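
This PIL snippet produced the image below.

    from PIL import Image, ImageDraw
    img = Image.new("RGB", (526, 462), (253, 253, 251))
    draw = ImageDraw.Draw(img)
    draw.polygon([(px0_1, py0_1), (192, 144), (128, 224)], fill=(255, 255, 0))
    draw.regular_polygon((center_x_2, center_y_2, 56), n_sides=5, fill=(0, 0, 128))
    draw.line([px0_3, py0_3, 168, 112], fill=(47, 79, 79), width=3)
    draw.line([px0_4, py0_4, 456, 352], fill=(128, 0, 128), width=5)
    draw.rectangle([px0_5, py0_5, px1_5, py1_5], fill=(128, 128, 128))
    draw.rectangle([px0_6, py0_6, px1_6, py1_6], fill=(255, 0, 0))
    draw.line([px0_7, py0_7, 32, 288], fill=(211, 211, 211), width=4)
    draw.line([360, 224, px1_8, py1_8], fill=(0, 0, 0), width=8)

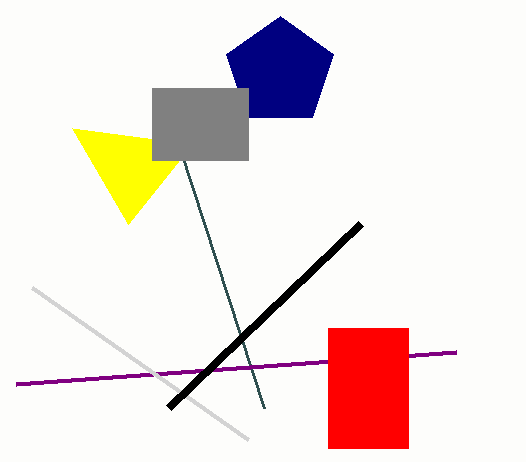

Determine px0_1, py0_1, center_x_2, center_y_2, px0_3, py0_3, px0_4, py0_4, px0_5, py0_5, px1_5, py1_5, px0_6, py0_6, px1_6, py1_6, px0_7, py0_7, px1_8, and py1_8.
px0_1 = 72, py0_1 = 128, center_x_2 = 280, center_y_2 = 72, px0_3 = 264, py0_3 = 408, px0_4 = 16, py0_4 = 384, px0_5 = 152, py0_5 = 88, px1_5 = 248, py1_5 = 160, px0_6 = 328, py0_6 = 328, px1_6 = 408, py1_6 = 448, px0_7 = 248, py0_7 = 440, px1_8 = 168, py1_8 = 408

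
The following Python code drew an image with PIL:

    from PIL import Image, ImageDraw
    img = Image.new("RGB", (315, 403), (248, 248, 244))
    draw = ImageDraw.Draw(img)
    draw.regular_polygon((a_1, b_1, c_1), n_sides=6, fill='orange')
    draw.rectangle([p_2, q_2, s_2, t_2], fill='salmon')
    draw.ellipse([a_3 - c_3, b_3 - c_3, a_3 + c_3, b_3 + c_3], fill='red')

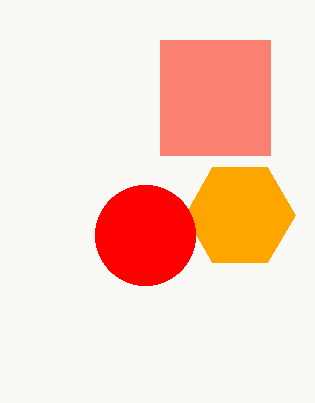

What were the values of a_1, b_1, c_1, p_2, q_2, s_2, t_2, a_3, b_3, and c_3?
a_1 = 240; b_1 = 215; c_1 = 55; p_2 = 160; q_2 = 40; s_2 = 270; t_2 = 155; a_3 = 145; b_3 = 235; c_3 = 50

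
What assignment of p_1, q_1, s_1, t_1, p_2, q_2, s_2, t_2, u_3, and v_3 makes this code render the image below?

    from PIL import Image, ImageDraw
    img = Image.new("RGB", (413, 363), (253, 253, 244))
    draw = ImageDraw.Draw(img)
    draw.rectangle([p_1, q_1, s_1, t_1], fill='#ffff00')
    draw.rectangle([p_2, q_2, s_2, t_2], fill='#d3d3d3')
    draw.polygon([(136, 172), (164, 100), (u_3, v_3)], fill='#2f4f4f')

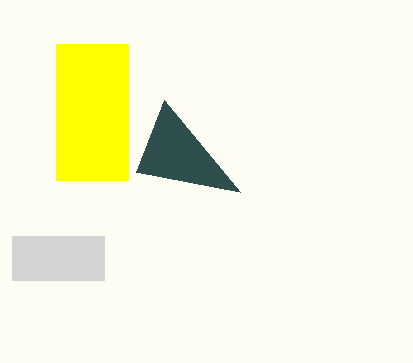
p_1 = 56
q_1 = 44
s_1 = 128
t_1 = 180
p_2 = 12
q_2 = 236
s_2 = 104
t_2 = 280
u_3 = 240
v_3 = 192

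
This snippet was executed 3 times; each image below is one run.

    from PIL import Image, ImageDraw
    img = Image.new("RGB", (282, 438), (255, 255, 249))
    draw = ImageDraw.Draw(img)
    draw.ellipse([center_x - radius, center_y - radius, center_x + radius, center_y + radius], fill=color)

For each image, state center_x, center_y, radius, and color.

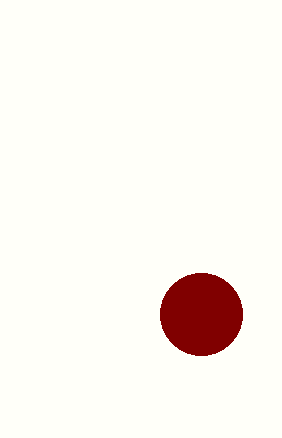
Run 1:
center_x = 201, center_y = 314, radius = 41, color = 'maroon'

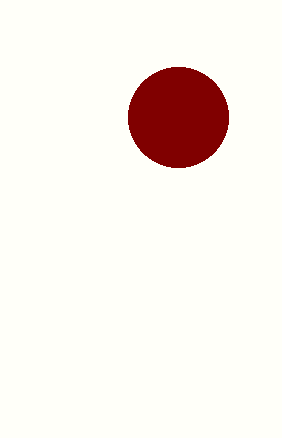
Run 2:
center_x = 178; center_y = 117; radius = 50; color = 'maroon'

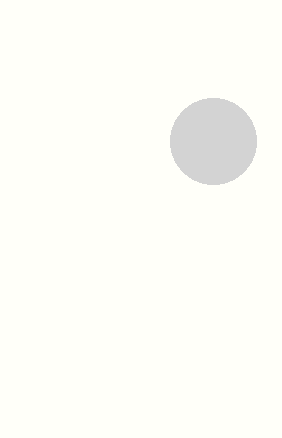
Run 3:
center_x = 213, center_y = 141, radius = 43, color = 'lightgray'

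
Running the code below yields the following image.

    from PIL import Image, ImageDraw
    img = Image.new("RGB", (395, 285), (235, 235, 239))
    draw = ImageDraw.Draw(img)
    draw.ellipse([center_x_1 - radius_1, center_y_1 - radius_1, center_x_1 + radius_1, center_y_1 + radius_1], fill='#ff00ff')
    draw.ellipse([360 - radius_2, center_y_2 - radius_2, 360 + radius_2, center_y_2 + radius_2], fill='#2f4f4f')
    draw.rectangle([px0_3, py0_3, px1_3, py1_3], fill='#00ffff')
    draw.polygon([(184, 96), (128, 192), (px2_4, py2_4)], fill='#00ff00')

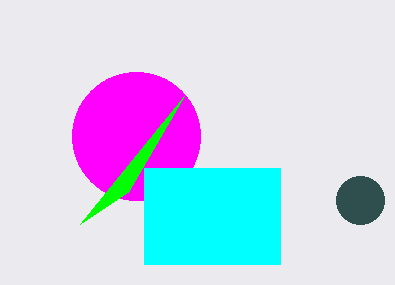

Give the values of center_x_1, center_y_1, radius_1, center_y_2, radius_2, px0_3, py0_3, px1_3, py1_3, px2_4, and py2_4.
center_x_1 = 136; center_y_1 = 136; radius_1 = 64; center_y_2 = 200; radius_2 = 24; px0_3 = 144; py0_3 = 168; px1_3 = 280; py1_3 = 264; px2_4 = 80; py2_4 = 224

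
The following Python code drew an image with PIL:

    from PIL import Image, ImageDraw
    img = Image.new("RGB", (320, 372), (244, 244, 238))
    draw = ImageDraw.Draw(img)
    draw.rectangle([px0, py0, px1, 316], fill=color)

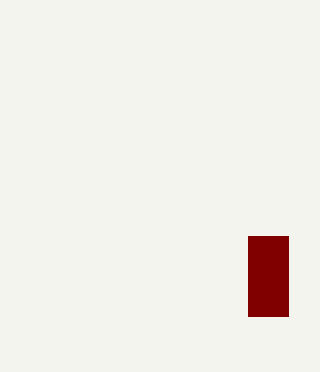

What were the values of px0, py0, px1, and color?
px0 = 248, py0 = 236, px1 = 288, color = 'maroon'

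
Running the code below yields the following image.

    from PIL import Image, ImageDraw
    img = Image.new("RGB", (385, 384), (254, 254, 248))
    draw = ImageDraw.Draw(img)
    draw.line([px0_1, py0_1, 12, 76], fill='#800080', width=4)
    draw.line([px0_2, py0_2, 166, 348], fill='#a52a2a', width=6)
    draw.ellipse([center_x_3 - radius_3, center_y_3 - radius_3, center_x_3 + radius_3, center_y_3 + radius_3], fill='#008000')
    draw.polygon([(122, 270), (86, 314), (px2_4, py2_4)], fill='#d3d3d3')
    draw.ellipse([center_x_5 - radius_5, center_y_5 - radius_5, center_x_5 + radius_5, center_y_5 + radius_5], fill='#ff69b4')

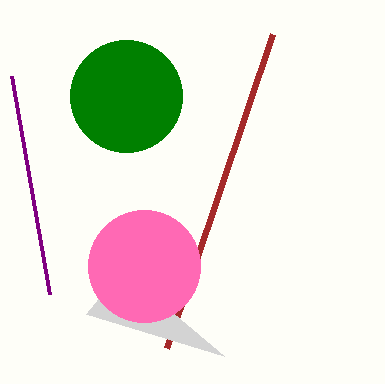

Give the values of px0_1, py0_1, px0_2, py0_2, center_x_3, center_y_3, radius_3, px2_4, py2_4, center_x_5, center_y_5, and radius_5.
px0_1 = 50, py0_1 = 294, px0_2 = 272, py0_2 = 34, center_x_3 = 126, center_y_3 = 96, radius_3 = 56, px2_4 = 224, py2_4 = 356, center_x_5 = 144, center_y_5 = 266, radius_5 = 56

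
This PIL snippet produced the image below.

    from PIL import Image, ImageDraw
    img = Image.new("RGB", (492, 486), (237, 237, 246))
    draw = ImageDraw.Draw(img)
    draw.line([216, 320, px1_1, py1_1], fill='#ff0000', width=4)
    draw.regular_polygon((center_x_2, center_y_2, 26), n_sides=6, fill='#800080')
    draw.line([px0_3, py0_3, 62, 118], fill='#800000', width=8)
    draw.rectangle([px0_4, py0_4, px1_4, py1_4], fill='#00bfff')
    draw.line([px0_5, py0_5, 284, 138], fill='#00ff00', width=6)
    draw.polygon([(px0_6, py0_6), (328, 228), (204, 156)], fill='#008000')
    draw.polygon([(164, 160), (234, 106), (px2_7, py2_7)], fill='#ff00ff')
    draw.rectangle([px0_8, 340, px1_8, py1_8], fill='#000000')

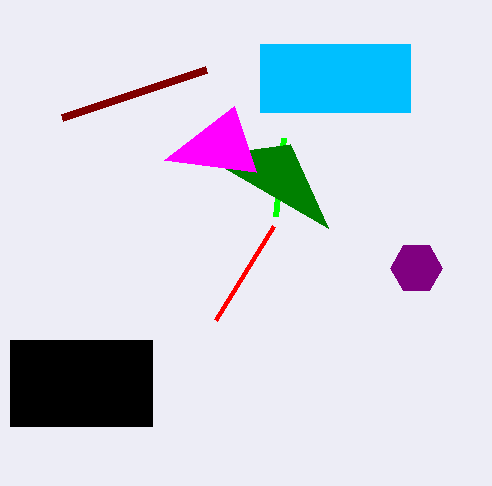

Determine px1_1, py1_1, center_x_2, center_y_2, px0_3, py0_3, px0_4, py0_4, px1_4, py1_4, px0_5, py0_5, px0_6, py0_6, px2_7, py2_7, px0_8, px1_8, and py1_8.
px1_1 = 274, py1_1 = 226, center_x_2 = 416, center_y_2 = 268, px0_3 = 206, py0_3 = 70, px0_4 = 260, py0_4 = 44, px1_4 = 410, py1_4 = 112, px0_5 = 276, py0_5 = 216, px0_6 = 290, py0_6 = 144, px2_7 = 256, py2_7 = 172, px0_8 = 10, px1_8 = 152, py1_8 = 426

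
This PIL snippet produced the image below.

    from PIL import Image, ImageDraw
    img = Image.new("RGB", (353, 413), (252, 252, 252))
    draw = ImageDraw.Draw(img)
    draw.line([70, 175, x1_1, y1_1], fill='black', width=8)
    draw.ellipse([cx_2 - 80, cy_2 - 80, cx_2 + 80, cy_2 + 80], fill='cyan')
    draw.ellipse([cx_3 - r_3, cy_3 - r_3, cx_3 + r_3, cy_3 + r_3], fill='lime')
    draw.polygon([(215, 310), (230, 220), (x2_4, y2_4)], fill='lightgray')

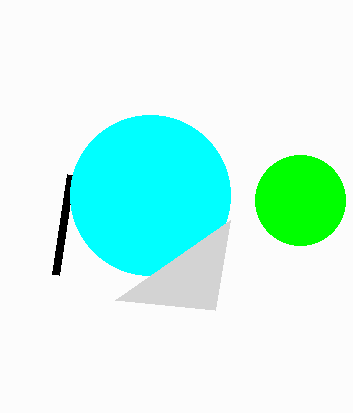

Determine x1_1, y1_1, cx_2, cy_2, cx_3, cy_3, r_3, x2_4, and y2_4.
x1_1 = 55, y1_1 = 275, cx_2 = 150, cy_2 = 195, cx_3 = 300, cy_3 = 200, r_3 = 45, x2_4 = 115, y2_4 = 300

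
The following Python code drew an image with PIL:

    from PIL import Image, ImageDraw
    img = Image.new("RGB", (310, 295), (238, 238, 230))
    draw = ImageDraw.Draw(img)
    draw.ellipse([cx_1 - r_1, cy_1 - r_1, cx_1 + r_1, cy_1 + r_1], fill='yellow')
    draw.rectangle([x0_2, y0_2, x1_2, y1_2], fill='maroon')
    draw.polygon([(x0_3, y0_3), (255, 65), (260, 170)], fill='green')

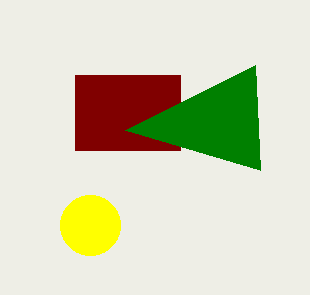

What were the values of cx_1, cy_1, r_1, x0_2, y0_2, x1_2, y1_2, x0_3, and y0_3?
cx_1 = 90, cy_1 = 225, r_1 = 30, x0_2 = 75, y0_2 = 75, x1_2 = 180, y1_2 = 150, x0_3 = 125, y0_3 = 130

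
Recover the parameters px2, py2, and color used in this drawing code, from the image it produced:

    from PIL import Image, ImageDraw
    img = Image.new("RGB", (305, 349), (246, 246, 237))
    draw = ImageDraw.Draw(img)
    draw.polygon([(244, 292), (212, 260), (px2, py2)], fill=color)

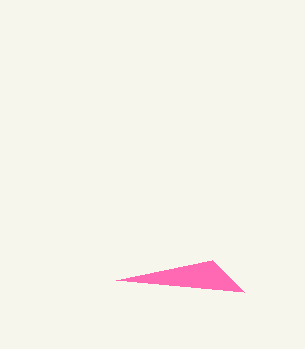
px2 = 116; py2 = 280; color = 'hotpink'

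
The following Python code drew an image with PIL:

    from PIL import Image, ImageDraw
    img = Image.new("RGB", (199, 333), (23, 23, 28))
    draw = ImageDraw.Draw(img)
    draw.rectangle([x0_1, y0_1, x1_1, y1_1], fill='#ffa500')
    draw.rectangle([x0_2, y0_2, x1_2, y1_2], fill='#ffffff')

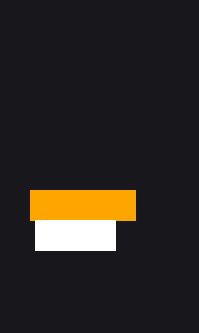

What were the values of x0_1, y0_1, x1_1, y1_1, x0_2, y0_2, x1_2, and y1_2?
x0_1 = 30
y0_1 = 190
x1_1 = 135
y1_1 = 220
x0_2 = 35
y0_2 = 220
x1_2 = 115
y1_2 = 250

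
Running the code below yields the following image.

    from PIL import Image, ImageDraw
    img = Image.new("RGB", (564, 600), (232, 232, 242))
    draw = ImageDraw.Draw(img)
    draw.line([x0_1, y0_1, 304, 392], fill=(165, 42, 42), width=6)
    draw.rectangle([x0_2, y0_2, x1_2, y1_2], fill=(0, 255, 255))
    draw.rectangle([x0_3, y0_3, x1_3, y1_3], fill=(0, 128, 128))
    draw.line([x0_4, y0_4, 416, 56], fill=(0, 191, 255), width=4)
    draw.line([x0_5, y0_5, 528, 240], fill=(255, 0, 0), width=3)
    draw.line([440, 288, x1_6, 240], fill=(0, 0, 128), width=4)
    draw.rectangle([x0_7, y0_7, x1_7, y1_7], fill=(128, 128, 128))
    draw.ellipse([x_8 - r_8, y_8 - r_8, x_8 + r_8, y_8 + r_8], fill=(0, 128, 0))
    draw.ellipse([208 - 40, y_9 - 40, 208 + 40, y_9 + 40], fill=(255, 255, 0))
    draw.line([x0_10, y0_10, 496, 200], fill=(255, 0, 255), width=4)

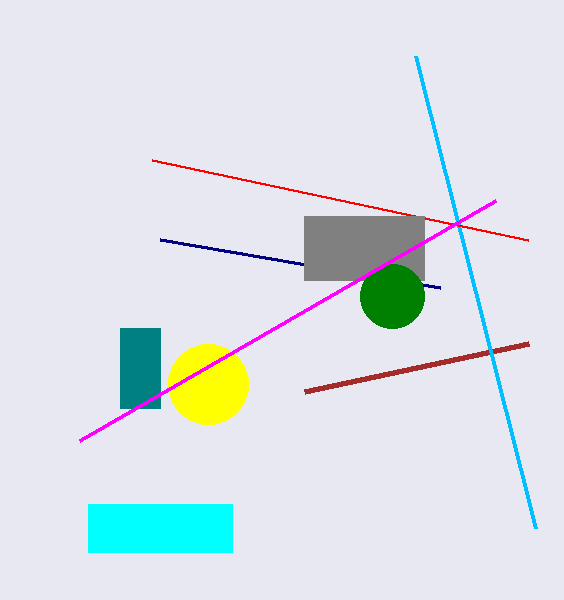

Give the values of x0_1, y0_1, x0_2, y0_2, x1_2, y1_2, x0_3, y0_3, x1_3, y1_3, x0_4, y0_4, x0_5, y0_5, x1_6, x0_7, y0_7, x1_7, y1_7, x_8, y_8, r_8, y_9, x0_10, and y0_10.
x0_1 = 528; y0_1 = 344; x0_2 = 88; y0_2 = 504; x1_2 = 232; y1_2 = 552; x0_3 = 120; y0_3 = 328; x1_3 = 160; y1_3 = 408; x0_4 = 536; y0_4 = 528; x0_5 = 152; y0_5 = 160; x1_6 = 160; x0_7 = 304; y0_7 = 216; x1_7 = 424; y1_7 = 280; x_8 = 392; y_8 = 296; r_8 = 32; y_9 = 384; x0_10 = 80; y0_10 = 440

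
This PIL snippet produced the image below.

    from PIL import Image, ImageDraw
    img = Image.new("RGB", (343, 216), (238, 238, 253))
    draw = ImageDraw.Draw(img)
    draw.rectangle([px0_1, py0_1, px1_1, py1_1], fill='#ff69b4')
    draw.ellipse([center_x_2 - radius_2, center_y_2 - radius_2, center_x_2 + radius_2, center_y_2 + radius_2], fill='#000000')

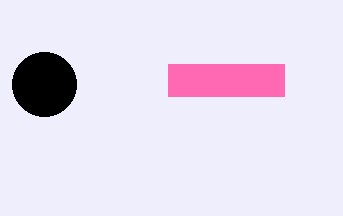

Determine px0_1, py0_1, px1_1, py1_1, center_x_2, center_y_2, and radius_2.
px0_1 = 168; py0_1 = 64; px1_1 = 284; py1_1 = 96; center_x_2 = 44; center_y_2 = 84; radius_2 = 32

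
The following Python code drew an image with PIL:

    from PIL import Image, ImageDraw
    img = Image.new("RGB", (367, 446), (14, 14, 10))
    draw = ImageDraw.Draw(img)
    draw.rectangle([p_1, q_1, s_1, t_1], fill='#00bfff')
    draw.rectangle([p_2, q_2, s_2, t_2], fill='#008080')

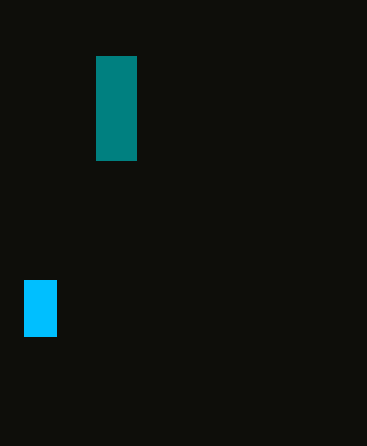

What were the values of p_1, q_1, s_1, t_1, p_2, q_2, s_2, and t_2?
p_1 = 24
q_1 = 280
s_1 = 56
t_1 = 336
p_2 = 96
q_2 = 56
s_2 = 136
t_2 = 160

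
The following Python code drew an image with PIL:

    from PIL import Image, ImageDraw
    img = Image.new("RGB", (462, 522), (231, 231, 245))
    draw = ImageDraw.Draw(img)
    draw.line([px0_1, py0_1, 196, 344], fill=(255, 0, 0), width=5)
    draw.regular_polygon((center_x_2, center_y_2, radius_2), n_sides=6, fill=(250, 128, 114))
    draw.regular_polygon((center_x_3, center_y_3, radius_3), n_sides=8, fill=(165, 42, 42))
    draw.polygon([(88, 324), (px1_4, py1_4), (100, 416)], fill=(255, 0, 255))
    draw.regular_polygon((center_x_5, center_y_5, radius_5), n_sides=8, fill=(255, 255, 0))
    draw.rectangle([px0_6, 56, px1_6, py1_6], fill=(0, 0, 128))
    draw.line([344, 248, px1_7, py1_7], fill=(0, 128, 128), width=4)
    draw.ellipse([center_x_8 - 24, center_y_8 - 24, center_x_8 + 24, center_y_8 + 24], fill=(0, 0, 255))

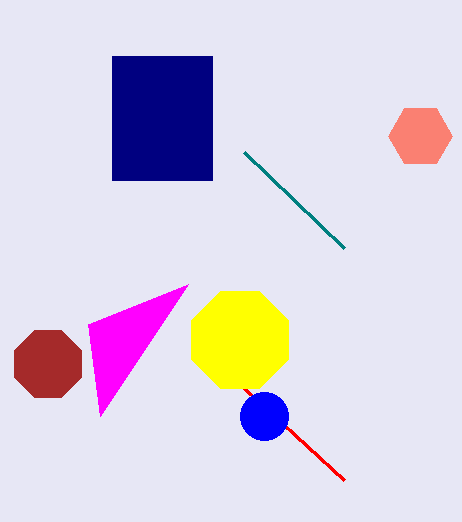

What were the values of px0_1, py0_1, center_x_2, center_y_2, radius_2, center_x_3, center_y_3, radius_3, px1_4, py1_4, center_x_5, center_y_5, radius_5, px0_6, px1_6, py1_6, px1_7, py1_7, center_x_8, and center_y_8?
px0_1 = 344
py0_1 = 480
center_x_2 = 420
center_y_2 = 136
radius_2 = 32
center_x_3 = 48
center_y_3 = 364
radius_3 = 36
px1_4 = 188
py1_4 = 284
center_x_5 = 240
center_y_5 = 340
radius_5 = 52
px0_6 = 112
px1_6 = 212
py1_6 = 180
px1_7 = 244
py1_7 = 152
center_x_8 = 264
center_y_8 = 416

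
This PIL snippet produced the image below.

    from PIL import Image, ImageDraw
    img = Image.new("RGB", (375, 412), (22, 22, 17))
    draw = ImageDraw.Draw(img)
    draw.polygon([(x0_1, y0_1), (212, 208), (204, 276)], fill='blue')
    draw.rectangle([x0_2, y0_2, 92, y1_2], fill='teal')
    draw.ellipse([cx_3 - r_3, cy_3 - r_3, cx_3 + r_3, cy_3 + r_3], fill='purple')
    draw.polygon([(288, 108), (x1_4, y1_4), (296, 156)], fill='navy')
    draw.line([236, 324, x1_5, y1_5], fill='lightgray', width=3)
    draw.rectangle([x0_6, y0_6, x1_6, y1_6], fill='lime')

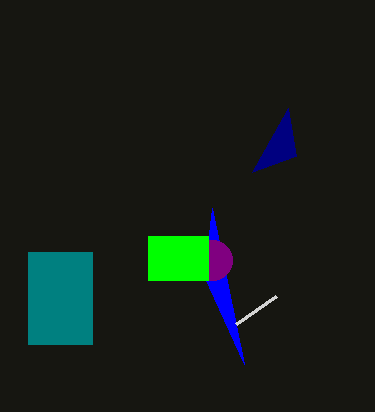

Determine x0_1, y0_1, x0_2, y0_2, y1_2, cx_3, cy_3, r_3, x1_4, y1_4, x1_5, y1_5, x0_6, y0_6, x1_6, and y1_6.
x0_1 = 244; y0_1 = 364; x0_2 = 28; y0_2 = 252; y1_2 = 344; cx_3 = 212; cy_3 = 260; r_3 = 20; x1_4 = 252; y1_4 = 172; x1_5 = 276; y1_5 = 296; x0_6 = 148; y0_6 = 236; x1_6 = 208; y1_6 = 280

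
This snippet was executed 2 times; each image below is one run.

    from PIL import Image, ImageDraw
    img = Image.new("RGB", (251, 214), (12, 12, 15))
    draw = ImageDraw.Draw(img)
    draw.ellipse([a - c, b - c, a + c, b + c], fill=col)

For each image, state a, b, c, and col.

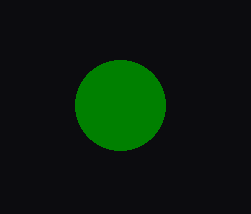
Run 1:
a = 120
b = 105
c = 45
col = 'green'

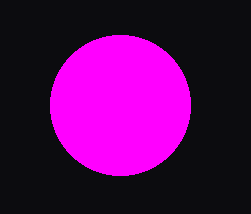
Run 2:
a = 120
b = 105
c = 70
col = 'magenta'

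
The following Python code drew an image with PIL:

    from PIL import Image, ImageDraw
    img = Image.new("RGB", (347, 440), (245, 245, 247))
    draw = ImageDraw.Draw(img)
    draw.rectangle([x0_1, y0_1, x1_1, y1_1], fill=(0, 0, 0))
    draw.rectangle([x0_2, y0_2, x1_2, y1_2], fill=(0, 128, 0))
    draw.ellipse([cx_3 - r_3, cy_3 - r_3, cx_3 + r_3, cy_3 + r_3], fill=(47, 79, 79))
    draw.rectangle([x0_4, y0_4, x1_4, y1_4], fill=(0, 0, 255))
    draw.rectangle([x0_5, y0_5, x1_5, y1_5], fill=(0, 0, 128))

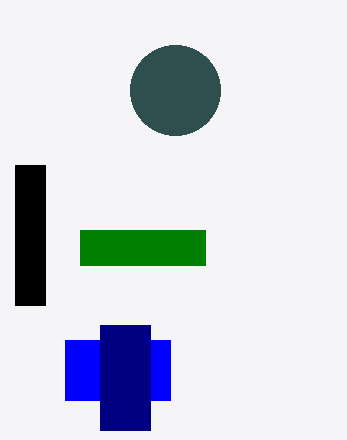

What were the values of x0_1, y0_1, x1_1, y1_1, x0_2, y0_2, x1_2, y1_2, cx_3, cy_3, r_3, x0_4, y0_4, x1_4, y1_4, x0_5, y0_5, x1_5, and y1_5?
x0_1 = 15, y0_1 = 165, x1_1 = 45, y1_1 = 305, x0_2 = 80, y0_2 = 230, x1_2 = 205, y1_2 = 265, cx_3 = 175, cy_3 = 90, r_3 = 45, x0_4 = 65, y0_4 = 340, x1_4 = 170, y1_4 = 400, x0_5 = 100, y0_5 = 325, x1_5 = 150, y1_5 = 430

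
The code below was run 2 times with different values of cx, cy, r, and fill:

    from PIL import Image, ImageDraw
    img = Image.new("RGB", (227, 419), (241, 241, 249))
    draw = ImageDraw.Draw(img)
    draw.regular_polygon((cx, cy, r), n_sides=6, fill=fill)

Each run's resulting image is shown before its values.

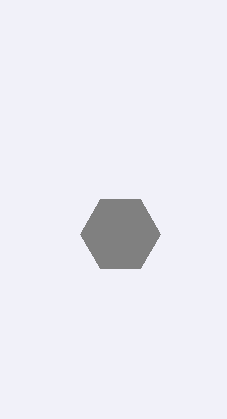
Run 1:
cx = 120
cy = 234
r = 40
fill = 'gray'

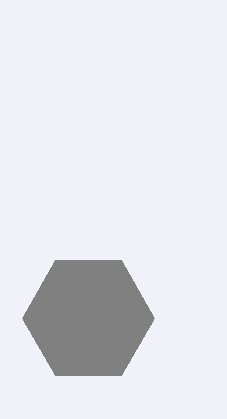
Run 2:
cx = 88
cy = 318
r = 66
fill = 'gray'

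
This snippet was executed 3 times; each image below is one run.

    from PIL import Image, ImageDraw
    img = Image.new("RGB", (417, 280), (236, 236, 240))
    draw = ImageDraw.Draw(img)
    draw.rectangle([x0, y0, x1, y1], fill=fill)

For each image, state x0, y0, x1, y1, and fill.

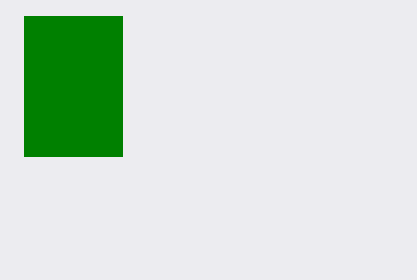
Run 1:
x0 = 24, y0 = 16, x1 = 122, y1 = 156, fill = 'green'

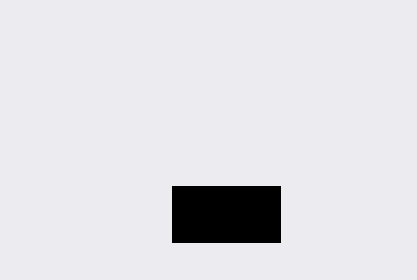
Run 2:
x0 = 172
y0 = 186
x1 = 280
y1 = 242
fill = 'black'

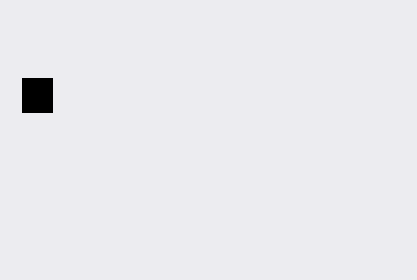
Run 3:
x0 = 22, y0 = 78, x1 = 52, y1 = 112, fill = 'black'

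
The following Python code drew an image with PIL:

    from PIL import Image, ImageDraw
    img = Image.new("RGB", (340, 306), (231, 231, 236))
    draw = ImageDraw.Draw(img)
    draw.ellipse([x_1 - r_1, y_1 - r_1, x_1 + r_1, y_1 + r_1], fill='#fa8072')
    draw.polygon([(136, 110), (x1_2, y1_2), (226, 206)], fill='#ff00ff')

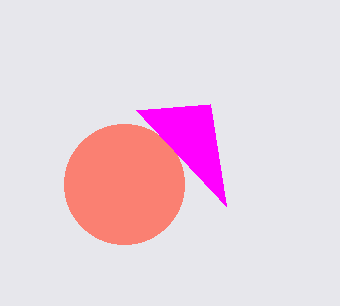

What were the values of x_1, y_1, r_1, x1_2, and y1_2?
x_1 = 124; y_1 = 184; r_1 = 60; x1_2 = 210; y1_2 = 104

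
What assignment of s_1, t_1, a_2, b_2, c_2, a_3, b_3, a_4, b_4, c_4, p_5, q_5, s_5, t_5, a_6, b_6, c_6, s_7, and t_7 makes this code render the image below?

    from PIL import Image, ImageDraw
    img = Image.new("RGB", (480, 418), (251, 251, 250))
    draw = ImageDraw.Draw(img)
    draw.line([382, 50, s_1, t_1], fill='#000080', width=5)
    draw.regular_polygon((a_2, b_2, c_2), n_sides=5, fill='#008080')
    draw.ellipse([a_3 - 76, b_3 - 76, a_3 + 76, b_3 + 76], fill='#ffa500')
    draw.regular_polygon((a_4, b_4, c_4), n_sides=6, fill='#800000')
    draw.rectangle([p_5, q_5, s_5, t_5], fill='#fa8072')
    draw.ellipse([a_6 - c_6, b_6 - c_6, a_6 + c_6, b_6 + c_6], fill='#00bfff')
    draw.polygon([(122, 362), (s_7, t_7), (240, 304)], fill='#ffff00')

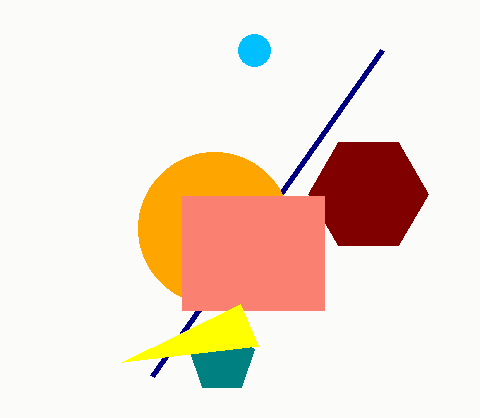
s_1 = 152; t_1 = 376; a_2 = 222; b_2 = 360; c_2 = 34; a_3 = 214; b_3 = 228; a_4 = 368; b_4 = 194; c_4 = 60; p_5 = 182; q_5 = 196; s_5 = 324; t_5 = 310; a_6 = 254; b_6 = 50; c_6 = 16; s_7 = 258; t_7 = 346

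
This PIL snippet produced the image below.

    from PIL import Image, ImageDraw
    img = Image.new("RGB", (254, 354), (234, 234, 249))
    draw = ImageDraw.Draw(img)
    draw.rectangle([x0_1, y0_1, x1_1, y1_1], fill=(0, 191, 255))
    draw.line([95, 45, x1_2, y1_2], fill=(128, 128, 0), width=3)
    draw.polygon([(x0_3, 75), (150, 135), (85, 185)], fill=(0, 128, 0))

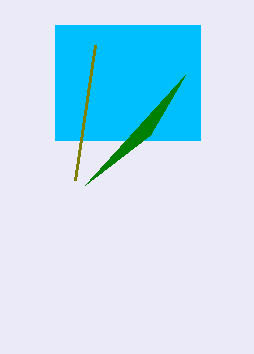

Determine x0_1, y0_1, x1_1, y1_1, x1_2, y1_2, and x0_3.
x0_1 = 55; y0_1 = 25; x1_1 = 200; y1_1 = 140; x1_2 = 75; y1_2 = 180; x0_3 = 185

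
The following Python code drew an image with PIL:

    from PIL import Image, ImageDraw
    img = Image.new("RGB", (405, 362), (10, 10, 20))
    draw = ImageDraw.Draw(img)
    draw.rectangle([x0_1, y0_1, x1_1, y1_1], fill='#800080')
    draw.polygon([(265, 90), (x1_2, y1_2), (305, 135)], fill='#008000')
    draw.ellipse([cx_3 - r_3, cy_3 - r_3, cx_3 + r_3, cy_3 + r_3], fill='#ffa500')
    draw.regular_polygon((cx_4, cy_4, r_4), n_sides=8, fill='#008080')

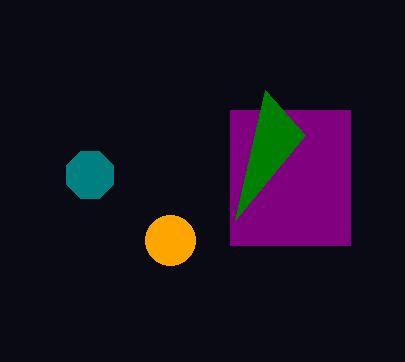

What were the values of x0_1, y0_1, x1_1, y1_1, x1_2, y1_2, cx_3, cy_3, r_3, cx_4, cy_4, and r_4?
x0_1 = 230; y0_1 = 110; x1_1 = 350; y1_1 = 245; x1_2 = 235; y1_2 = 220; cx_3 = 170; cy_3 = 240; r_3 = 25; cx_4 = 90; cy_4 = 175; r_4 = 25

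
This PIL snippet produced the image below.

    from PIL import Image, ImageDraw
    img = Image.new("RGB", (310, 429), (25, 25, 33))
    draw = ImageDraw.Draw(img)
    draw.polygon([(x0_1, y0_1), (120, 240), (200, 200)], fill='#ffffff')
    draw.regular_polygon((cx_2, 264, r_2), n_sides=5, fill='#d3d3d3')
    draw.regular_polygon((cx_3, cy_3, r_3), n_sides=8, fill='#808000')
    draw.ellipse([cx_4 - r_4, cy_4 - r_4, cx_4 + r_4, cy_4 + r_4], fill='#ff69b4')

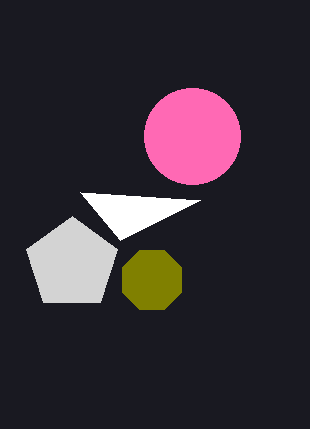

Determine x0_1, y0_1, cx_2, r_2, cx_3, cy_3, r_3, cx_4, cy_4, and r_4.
x0_1 = 80
y0_1 = 192
cx_2 = 72
r_2 = 48
cx_3 = 152
cy_3 = 280
r_3 = 32
cx_4 = 192
cy_4 = 136
r_4 = 48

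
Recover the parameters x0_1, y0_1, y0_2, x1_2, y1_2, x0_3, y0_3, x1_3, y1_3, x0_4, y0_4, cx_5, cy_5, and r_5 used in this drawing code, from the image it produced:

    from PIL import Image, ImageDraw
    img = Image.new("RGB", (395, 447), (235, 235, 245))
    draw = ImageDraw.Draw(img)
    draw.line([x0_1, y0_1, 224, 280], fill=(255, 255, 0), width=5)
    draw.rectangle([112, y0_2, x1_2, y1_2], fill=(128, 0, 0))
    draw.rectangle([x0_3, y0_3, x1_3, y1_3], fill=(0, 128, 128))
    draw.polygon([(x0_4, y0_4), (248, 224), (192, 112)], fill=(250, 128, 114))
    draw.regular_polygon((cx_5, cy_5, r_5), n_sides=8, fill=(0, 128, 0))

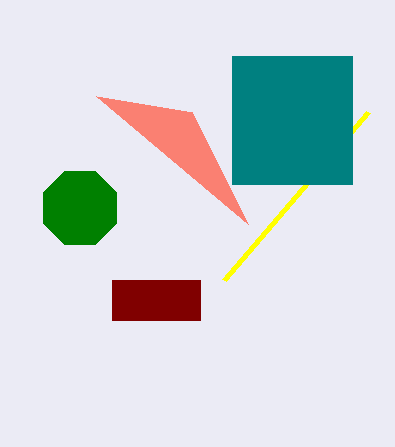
x0_1 = 368; y0_1 = 112; y0_2 = 280; x1_2 = 200; y1_2 = 320; x0_3 = 232; y0_3 = 56; x1_3 = 352; y1_3 = 184; x0_4 = 96; y0_4 = 96; cx_5 = 80; cy_5 = 208; r_5 = 40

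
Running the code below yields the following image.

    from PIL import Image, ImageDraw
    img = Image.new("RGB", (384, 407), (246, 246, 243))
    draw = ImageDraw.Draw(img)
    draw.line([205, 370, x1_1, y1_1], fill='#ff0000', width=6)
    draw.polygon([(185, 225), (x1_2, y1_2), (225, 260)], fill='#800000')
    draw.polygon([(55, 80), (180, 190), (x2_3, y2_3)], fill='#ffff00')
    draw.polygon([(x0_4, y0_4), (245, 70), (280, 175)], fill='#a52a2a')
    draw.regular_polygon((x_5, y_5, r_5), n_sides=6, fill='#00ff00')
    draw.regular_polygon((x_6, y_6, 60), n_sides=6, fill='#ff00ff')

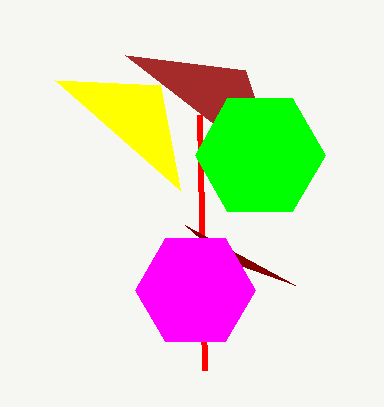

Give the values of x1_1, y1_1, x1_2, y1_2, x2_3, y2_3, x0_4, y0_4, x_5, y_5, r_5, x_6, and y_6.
x1_1 = 200
y1_1 = 115
x1_2 = 295
y1_2 = 285
x2_3 = 160
y2_3 = 85
x0_4 = 125
y0_4 = 55
x_5 = 260
y_5 = 155
r_5 = 65
x_6 = 195
y_6 = 290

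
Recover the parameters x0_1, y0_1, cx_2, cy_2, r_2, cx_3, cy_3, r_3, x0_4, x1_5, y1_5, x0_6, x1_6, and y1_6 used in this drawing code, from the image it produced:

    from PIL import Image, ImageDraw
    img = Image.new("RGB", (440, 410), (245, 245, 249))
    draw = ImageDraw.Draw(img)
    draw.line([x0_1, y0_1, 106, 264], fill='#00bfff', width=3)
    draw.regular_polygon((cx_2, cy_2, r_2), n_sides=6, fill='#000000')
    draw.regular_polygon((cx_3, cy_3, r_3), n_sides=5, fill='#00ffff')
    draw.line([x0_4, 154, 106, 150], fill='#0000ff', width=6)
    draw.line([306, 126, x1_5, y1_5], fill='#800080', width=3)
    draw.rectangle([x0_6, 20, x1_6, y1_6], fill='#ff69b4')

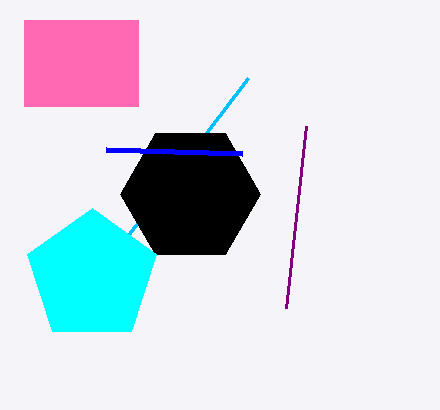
x0_1 = 248; y0_1 = 78; cx_2 = 190; cy_2 = 194; r_2 = 70; cx_3 = 92; cy_3 = 276; r_3 = 68; x0_4 = 242; x1_5 = 286; y1_5 = 308; x0_6 = 24; x1_6 = 138; y1_6 = 106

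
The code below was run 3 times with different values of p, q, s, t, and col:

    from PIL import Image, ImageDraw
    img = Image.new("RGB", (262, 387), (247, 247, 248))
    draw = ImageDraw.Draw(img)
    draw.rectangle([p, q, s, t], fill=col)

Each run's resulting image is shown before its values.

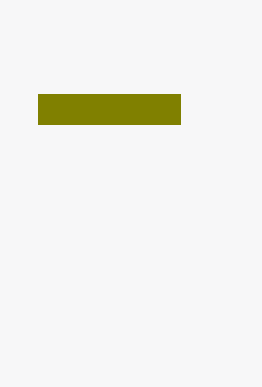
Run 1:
p = 38
q = 94
s = 180
t = 124
col = 'olive'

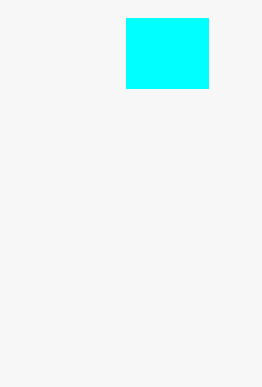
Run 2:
p = 126; q = 18; s = 208; t = 88; col = 'cyan'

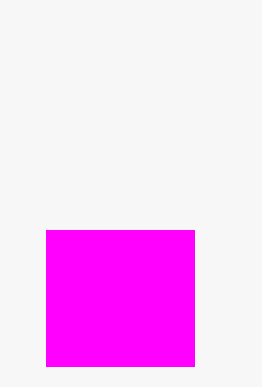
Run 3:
p = 46, q = 230, s = 194, t = 366, col = 'magenta'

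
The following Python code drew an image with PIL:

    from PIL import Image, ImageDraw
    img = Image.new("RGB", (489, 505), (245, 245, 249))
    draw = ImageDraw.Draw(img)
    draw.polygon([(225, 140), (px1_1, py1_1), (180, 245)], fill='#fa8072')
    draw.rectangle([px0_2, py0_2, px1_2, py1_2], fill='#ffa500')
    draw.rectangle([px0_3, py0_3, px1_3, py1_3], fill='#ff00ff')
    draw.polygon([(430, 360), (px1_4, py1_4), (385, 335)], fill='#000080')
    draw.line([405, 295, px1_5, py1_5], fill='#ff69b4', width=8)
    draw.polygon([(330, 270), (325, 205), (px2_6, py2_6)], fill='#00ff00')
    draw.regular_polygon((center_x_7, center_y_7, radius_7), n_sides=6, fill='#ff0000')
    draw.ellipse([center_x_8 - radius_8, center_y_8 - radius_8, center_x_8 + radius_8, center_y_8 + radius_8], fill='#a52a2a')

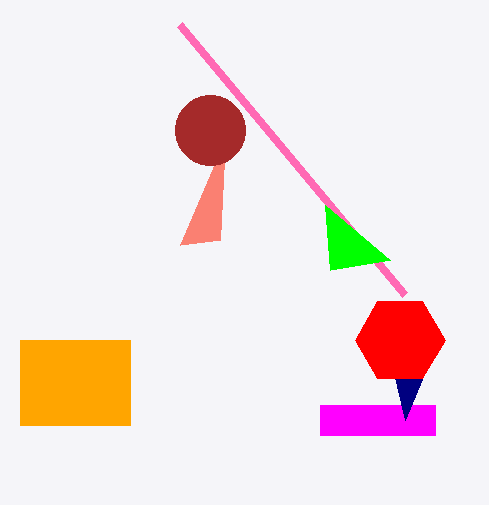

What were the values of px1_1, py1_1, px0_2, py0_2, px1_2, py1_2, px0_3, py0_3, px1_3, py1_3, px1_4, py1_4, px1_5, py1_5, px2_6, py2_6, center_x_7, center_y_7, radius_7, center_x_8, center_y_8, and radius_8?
px1_1 = 220
py1_1 = 240
px0_2 = 20
py0_2 = 340
px1_2 = 130
py1_2 = 425
px0_3 = 320
py0_3 = 405
px1_3 = 435
py1_3 = 435
px1_4 = 405
py1_4 = 420
px1_5 = 180
py1_5 = 25
px2_6 = 390
py2_6 = 260
center_x_7 = 400
center_y_7 = 340
radius_7 = 45
center_x_8 = 210
center_y_8 = 130
radius_8 = 35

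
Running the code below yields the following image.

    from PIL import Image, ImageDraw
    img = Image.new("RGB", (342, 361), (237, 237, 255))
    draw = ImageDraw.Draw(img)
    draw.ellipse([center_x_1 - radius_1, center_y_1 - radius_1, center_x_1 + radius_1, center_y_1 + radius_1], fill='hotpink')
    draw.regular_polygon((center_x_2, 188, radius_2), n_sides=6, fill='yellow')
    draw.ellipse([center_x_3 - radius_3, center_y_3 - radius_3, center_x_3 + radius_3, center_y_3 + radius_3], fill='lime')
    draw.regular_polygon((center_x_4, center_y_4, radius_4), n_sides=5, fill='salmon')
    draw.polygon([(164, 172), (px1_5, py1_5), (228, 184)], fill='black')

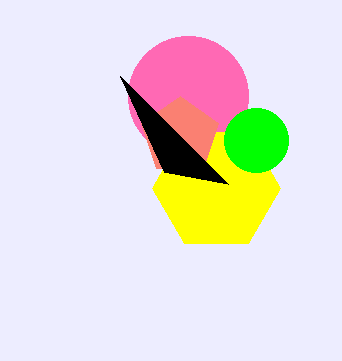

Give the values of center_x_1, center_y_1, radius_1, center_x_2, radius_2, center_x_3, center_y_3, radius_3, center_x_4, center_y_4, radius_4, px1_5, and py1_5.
center_x_1 = 188, center_y_1 = 96, radius_1 = 60, center_x_2 = 216, radius_2 = 64, center_x_3 = 256, center_y_3 = 140, radius_3 = 32, center_x_4 = 180, center_y_4 = 136, radius_4 = 40, px1_5 = 120, py1_5 = 76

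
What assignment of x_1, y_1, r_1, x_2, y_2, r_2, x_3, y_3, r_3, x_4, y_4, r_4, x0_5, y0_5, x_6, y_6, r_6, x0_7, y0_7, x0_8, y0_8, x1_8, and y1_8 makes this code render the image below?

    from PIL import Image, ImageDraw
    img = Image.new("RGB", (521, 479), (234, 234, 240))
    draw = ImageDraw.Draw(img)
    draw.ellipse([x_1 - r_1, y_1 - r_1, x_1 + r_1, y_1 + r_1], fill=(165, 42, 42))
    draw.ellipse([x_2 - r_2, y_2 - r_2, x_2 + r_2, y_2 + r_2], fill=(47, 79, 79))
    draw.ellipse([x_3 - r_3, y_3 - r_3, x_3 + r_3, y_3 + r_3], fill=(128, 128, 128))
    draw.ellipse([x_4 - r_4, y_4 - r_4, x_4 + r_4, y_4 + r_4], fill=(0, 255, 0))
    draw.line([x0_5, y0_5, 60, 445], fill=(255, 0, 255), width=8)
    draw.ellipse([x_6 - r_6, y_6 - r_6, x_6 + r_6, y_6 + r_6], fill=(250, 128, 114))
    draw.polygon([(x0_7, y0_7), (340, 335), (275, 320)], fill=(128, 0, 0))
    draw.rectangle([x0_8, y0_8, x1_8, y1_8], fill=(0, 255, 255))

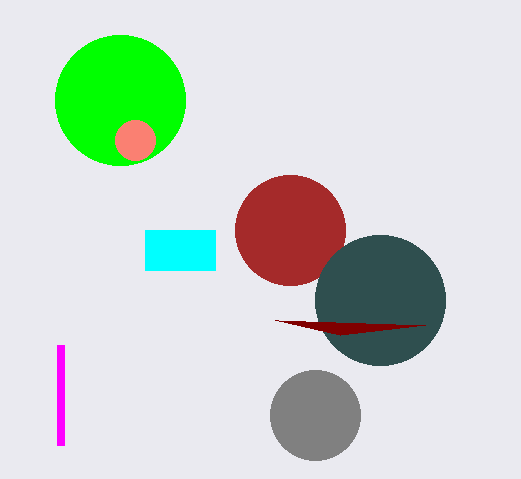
x_1 = 290; y_1 = 230; r_1 = 55; x_2 = 380; y_2 = 300; r_2 = 65; x_3 = 315; y_3 = 415; r_3 = 45; x_4 = 120; y_4 = 100; r_4 = 65; x0_5 = 60; y0_5 = 345; x_6 = 135; y_6 = 140; r_6 = 20; x0_7 = 425; y0_7 = 325; x0_8 = 145; y0_8 = 230; x1_8 = 215; y1_8 = 270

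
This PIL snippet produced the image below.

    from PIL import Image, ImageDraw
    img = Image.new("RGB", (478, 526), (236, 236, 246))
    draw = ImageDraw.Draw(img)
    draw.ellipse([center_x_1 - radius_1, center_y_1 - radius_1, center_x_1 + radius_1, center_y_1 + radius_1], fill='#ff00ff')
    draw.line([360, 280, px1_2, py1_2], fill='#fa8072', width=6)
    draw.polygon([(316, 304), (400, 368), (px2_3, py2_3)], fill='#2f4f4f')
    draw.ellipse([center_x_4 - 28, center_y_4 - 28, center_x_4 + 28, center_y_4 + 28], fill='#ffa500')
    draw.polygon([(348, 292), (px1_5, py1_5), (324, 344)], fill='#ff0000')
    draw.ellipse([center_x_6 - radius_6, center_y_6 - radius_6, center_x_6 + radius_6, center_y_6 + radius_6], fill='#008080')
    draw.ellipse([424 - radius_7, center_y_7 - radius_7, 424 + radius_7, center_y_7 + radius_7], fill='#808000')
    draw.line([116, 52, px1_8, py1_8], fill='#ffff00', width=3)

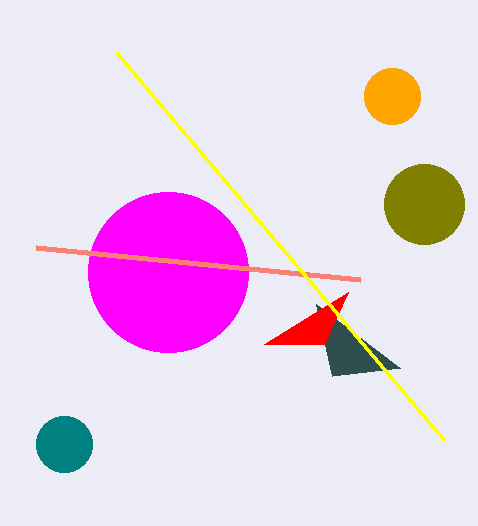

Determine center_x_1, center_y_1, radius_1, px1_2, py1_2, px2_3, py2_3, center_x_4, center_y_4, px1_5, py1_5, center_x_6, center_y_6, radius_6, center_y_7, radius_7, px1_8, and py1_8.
center_x_1 = 168; center_y_1 = 272; radius_1 = 80; px1_2 = 36; py1_2 = 248; px2_3 = 332; py2_3 = 376; center_x_4 = 392; center_y_4 = 96; px1_5 = 264; py1_5 = 344; center_x_6 = 64; center_y_6 = 444; radius_6 = 28; center_y_7 = 204; radius_7 = 40; px1_8 = 444; py1_8 = 440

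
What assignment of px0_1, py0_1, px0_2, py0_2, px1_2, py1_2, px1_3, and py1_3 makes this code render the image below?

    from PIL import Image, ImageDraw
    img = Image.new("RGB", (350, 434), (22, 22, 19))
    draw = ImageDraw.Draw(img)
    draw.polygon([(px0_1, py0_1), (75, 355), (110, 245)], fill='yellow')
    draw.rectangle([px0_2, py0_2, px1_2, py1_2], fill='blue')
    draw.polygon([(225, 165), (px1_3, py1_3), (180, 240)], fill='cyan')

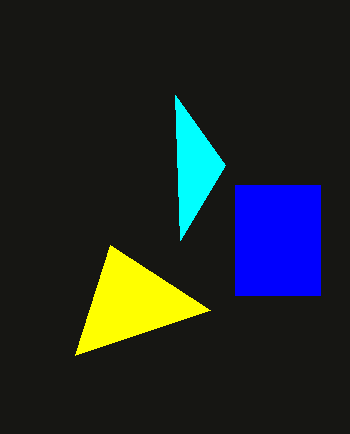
px0_1 = 210, py0_1 = 310, px0_2 = 235, py0_2 = 185, px1_2 = 320, py1_2 = 295, px1_3 = 175, py1_3 = 95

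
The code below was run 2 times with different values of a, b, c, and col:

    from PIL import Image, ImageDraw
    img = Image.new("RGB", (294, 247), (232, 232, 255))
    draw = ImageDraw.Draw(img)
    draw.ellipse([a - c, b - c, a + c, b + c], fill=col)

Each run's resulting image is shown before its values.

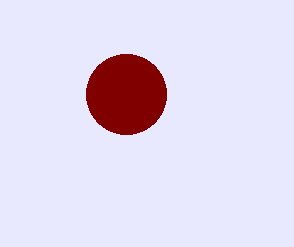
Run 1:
a = 126; b = 94; c = 40; col = 'maroon'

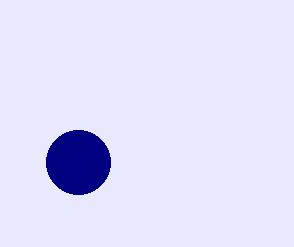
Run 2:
a = 78, b = 162, c = 32, col = 'navy'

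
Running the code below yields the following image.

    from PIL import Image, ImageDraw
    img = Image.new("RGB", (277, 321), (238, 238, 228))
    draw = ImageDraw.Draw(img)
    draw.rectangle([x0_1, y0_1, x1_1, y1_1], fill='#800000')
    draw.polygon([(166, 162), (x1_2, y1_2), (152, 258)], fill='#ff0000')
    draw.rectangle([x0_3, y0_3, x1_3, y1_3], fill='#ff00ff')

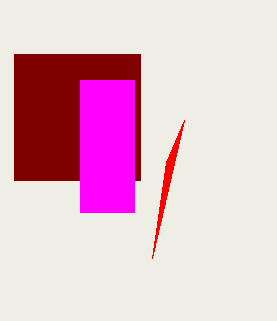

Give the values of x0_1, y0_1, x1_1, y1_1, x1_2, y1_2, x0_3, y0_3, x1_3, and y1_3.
x0_1 = 14, y0_1 = 54, x1_1 = 140, y1_1 = 180, x1_2 = 184, y1_2 = 120, x0_3 = 80, y0_3 = 80, x1_3 = 134, y1_3 = 212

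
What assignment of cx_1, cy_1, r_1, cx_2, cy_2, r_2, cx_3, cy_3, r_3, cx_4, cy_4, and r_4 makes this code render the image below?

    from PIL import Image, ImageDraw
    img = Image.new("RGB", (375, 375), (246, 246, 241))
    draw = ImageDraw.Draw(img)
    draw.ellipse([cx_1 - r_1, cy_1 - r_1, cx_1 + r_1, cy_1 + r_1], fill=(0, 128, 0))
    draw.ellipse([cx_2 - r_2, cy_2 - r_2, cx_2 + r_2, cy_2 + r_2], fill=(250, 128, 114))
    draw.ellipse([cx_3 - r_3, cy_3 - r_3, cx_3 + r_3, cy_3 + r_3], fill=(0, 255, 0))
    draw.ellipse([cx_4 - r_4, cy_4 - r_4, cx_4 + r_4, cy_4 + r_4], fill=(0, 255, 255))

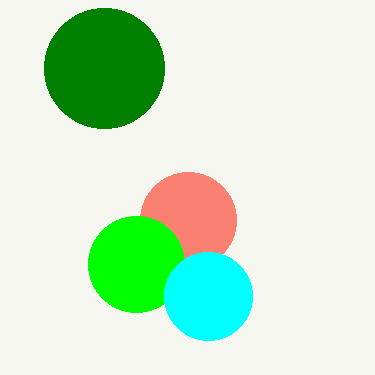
cx_1 = 104
cy_1 = 68
r_1 = 60
cx_2 = 188
cy_2 = 220
r_2 = 48
cx_3 = 136
cy_3 = 264
r_3 = 48
cx_4 = 208
cy_4 = 296
r_4 = 44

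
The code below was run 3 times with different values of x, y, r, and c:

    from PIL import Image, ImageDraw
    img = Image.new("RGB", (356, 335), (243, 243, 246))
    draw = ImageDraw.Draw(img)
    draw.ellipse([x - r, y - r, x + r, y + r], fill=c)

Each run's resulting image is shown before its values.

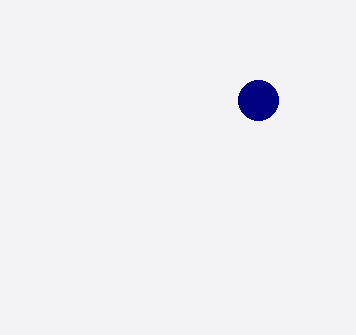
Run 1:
x = 258; y = 100; r = 20; c = 'navy'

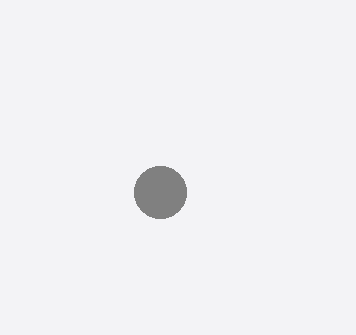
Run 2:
x = 160, y = 192, r = 26, c = 'gray'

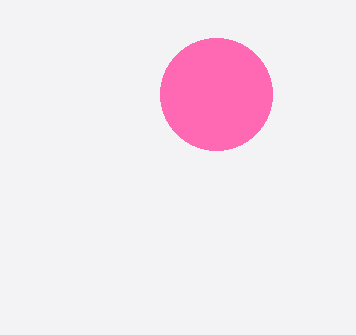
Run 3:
x = 216
y = 94
r = 56
c = 'hotpink'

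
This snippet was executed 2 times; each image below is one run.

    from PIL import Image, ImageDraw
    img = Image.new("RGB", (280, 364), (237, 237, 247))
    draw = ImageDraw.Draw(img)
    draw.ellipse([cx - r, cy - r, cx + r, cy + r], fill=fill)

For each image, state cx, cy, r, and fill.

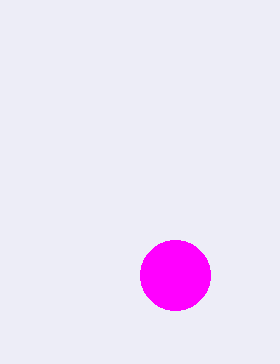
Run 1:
cx = 175; cy = 275; r = 35; fill = 'magenta'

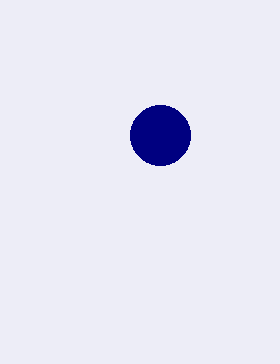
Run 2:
cx = 160; cy = 135; r = 30; fill = 'navy'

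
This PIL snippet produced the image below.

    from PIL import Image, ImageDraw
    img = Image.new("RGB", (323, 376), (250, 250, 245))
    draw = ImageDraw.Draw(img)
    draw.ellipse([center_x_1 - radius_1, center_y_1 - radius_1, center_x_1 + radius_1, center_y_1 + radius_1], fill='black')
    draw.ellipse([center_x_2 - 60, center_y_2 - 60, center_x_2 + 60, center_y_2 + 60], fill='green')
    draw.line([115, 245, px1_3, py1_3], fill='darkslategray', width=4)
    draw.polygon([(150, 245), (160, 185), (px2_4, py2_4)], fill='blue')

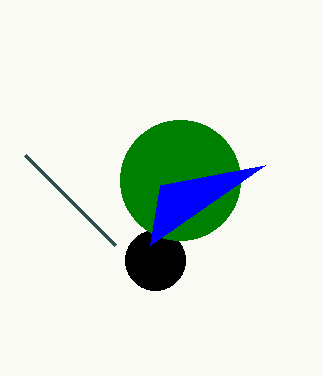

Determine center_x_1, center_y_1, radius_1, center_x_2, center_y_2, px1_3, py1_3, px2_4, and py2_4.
center_x_1 = 155, center_y_1 = 260, radius_1 = 30, center_x_2 = 180, center_y_2 = 180, px1_3 = 25, py1_3 = 155, px2_4 = 265, py2_4 = 165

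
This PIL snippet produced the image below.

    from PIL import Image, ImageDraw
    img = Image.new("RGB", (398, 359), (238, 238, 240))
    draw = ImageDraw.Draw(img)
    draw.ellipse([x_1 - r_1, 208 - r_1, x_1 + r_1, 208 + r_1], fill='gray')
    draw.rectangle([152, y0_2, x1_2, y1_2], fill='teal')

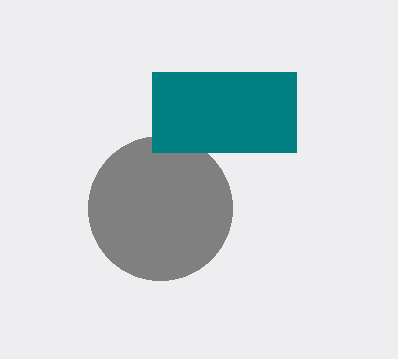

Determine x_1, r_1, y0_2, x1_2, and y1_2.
x_1 = 160, r_1 = 72, y0_2 = 72, x1_2 = 296, y1_2 = 152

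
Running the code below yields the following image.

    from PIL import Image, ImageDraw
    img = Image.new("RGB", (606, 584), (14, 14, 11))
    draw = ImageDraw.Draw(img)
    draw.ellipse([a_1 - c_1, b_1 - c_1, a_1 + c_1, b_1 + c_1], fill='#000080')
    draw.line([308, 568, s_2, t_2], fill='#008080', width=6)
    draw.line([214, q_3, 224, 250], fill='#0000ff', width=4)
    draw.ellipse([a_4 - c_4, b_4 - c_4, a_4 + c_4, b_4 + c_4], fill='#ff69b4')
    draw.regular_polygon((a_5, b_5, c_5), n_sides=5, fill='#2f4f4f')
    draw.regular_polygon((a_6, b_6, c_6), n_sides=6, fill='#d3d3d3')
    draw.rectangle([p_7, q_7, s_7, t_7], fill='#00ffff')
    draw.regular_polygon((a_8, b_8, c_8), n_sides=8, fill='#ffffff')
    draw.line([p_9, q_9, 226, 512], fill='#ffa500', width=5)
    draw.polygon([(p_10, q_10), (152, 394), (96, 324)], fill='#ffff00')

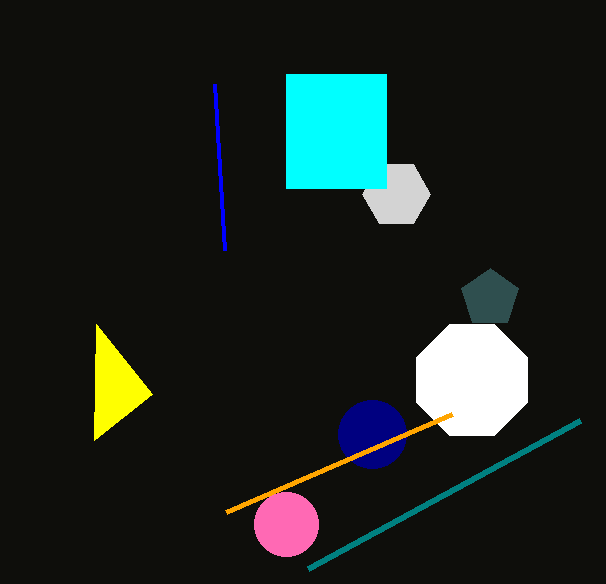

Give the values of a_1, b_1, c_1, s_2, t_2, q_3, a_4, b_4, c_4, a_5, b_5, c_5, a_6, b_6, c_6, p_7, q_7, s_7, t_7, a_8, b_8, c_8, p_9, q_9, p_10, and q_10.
a_1 = 372; b_1 = 434; c_1 = 34; s_2 = 580; t_2 = 420; q_3 = 84; a_4 = 286; b_4 = 524; c_4 = 32; a_5 = 490; b_5 = 298; c_5 = 30; a_6 = 396; b_6 = 194; c_6 = 34; p_7 = 286; q_7 = 74; s_7 = 386; t_7 = 188; a_8 = 472; b_8 = 380; c_8 = 60; p_9 = 452; q_9 = 414; p_10 = 94; q_10 = 440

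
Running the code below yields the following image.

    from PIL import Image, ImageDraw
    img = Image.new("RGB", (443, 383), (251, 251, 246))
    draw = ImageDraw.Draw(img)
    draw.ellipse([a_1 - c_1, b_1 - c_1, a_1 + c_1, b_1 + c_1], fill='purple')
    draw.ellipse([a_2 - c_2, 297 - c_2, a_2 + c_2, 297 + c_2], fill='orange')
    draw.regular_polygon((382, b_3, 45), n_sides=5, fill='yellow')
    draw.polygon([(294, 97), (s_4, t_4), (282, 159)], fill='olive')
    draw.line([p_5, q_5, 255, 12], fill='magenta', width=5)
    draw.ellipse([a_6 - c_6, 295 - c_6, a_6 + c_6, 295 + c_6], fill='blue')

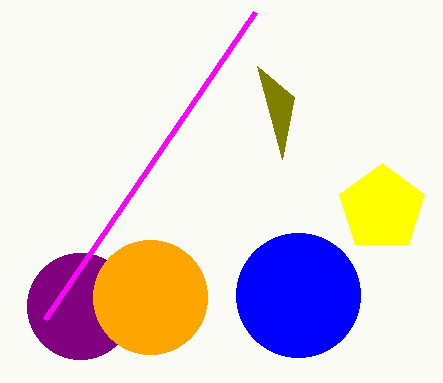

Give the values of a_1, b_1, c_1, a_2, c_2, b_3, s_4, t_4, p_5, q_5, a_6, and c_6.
a_1 = 80; b_1 = 306; c_1 = 53; a_2 = 150; c_2 = 57; b_3 = 208; s_4 = 257; t_4 = 66; p_5 = 45; q_5 = 319; a_6 = 298; c_6 = 62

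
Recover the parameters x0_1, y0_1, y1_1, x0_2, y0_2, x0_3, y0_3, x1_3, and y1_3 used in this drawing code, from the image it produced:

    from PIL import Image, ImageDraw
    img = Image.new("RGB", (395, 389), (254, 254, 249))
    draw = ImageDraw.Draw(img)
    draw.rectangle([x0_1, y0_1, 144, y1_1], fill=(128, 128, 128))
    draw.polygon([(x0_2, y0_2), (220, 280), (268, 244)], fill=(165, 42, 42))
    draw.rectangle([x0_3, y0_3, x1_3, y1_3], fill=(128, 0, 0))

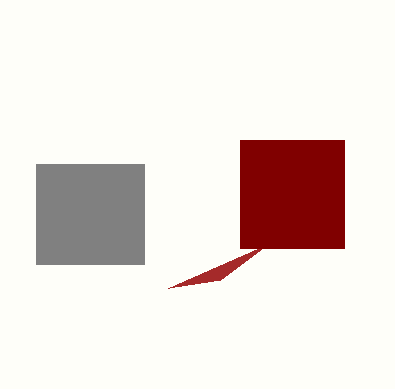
x0_1 = 36
y0_1 = 164
y1_1 = 264
x0_2 = 168
y0_2 = 288
x0_3 = 240
y0_3 = 140
x1_3 = 344
y1_3 = 248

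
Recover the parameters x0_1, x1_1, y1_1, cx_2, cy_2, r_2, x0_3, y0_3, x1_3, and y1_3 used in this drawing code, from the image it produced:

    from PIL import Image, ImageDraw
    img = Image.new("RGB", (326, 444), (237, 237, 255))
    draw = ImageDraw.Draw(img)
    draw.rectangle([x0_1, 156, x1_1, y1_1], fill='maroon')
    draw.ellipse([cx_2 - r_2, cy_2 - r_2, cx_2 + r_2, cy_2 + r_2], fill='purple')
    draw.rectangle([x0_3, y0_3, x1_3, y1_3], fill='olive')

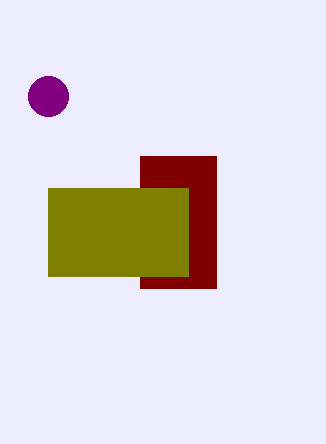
x0_1 = 140, x1_1 = 216, y1_1 = 288, cx_2 = 48, cy_2 = 96, r_2 = 20, x0_3 = 48, y0_3 = 188, x1_3 = 188, y1_3 = 276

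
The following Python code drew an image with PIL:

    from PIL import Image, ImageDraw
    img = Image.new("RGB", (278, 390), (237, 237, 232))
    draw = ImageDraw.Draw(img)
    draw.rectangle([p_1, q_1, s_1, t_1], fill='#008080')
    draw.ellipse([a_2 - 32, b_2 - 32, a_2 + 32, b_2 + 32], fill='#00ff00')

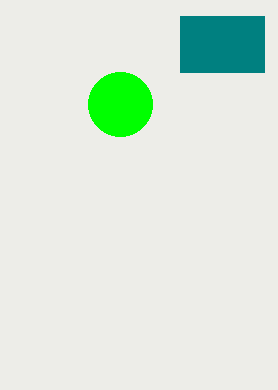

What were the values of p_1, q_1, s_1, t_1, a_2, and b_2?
p_1 = 180; q_1 = 16; s_1 = 264; t_1 = 72; a_2 = 120; b_2 = 104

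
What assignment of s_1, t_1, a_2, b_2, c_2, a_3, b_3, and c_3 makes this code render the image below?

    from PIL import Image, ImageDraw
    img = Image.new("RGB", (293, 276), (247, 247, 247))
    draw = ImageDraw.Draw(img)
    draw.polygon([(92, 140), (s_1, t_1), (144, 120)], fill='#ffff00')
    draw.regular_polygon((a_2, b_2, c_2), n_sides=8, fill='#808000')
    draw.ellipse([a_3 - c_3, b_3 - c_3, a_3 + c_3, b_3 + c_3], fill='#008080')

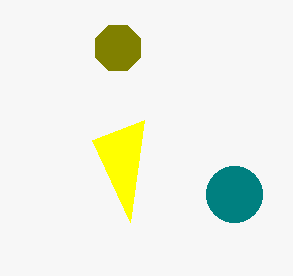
s_1 = 130; t_1 = 222; a_2 = 118; b_2 = 48; c_2 = 24; a_3 = 234; b_3 = 194; c_3 = 28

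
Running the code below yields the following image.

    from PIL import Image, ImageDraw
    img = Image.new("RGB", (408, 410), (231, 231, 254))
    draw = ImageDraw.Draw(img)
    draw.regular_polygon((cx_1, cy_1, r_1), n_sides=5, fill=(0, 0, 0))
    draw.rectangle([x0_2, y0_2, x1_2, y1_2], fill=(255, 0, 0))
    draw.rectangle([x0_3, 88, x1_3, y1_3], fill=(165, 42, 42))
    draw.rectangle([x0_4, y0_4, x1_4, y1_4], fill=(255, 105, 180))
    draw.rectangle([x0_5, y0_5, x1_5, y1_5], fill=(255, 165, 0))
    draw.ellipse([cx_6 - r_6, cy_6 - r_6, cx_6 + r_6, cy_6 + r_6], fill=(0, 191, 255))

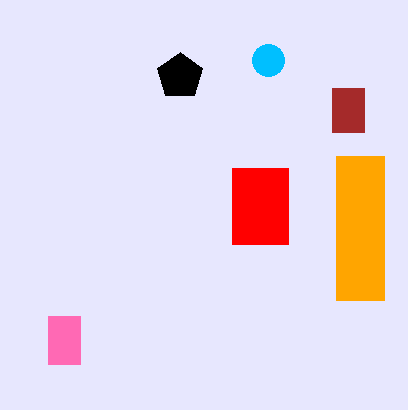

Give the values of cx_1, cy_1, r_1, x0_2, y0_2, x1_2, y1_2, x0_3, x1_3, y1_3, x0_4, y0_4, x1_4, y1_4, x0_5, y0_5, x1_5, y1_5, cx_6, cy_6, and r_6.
cx_1 = 180
cy_1 = 76
r_1 = 24
x0_2 = 232
y0_2 = 168
x1_2 = 288
y1_2 = 244
x0_3 = 332
x1_3 = 364
y1_3 = 132
x0_4 = 48
y0_4 = 316
x1_4 = 80
y1_4 = 364
x0_5 = 336
y0_5 = 156
x1_5 = 384
y1_5 = 300
cx_6 = 268
cy_6 = 60
r_6 = 16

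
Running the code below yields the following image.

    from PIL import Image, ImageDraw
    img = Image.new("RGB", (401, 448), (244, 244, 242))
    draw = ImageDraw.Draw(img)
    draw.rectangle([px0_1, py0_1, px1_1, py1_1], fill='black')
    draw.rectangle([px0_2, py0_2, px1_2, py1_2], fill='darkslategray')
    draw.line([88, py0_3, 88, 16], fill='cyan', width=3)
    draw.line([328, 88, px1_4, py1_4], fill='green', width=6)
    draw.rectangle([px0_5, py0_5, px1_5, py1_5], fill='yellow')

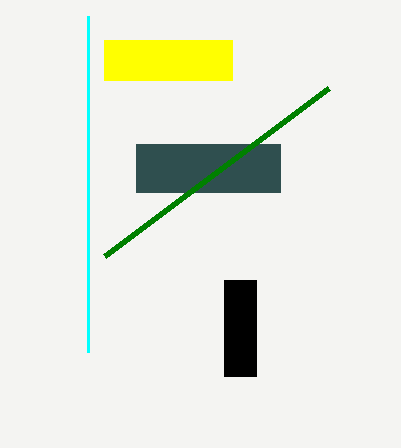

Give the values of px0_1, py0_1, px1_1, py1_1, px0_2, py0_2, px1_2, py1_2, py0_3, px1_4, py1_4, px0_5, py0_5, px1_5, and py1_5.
px0_1 = 224
py0_1 = 280
px1_1 = 256
py1_1 = 376
px0_2 = 136
py0_2 = 144
px1_2 = 280
py1_2 = 192
py0_3 = 352
px1_4 = 104
py1_4 = 256
px0_5 = 104
py0_5 = 40
px1_5 = 232
py1_5 = 80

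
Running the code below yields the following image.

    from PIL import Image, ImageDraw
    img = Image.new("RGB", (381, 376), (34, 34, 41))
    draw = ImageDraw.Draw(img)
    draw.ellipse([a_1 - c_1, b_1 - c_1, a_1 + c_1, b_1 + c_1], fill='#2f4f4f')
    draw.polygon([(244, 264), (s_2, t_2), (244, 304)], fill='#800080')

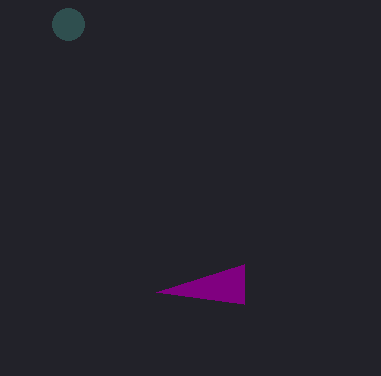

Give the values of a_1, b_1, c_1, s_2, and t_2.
a_1 = 68, b_1 = 24, c_1 = 16, s_2 = 156, t_2 = 292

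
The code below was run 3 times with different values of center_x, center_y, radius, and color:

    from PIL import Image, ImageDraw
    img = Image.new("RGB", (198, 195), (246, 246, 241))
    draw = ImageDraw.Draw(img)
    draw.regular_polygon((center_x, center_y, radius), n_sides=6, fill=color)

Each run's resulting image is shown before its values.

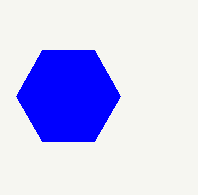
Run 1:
center_x = 68; center_y = 96; radius = 52; color = 'blue'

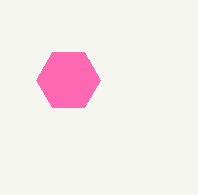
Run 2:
center_x = 68, center_y = 80, radius = 32, color = 'hotpink'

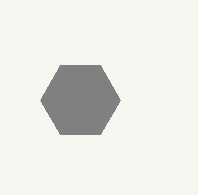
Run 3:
center_x = 80
center_y = 100
radius = 40
color = 'gray'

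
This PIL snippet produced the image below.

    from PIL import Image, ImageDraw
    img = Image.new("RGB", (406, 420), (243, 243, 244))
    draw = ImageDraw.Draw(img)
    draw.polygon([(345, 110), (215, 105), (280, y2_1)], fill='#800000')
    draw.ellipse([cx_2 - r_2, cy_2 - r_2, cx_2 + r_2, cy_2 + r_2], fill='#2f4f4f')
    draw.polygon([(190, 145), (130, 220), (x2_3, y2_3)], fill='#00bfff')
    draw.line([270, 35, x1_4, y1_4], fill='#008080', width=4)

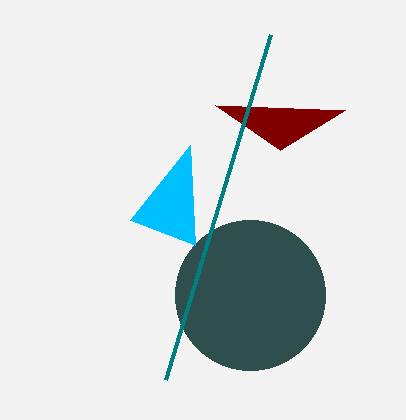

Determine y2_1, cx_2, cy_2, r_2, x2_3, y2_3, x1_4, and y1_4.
y2_1 = 150; cx_2 = 250; cy_2 = 295; r_2 = 75; x2_3 = 195; y2_3 = 245; x1_4 = 165; y1_4 = 380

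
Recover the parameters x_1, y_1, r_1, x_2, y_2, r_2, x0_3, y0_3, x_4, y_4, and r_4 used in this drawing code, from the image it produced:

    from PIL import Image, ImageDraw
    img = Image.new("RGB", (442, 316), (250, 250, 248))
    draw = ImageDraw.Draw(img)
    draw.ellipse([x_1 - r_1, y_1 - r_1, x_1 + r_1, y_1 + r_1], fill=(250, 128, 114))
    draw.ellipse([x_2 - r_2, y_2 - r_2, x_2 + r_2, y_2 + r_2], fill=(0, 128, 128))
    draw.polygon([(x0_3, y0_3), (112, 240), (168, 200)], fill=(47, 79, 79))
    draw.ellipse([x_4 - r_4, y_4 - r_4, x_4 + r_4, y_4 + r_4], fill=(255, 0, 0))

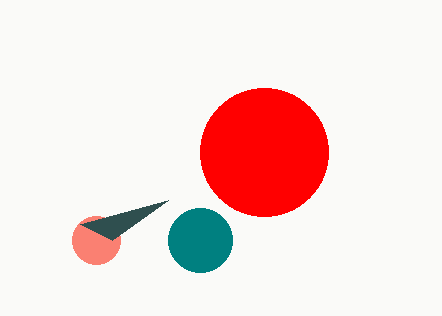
x_1 = 96; y_1 = 240; r_1 = 24; x_2 = 200; y_2 = 240; r_2 = 32; x0_3 = 80; y0_3 = 224; x_4 = 264; y_4 = 152; r_4 = 64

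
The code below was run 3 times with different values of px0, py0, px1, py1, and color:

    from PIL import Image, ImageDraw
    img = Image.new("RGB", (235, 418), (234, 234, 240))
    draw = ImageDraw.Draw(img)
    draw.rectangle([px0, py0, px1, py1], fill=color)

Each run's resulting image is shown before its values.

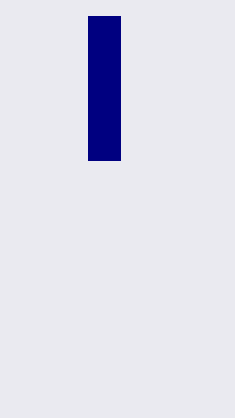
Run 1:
px0 = 88, py0 = 16, px1 = 120, py1 = 160, color = 'navy'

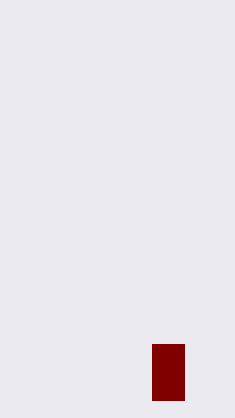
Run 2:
px0 = 152, py0 = 344, px1 = 184, py1 = 400, color = 'maroon'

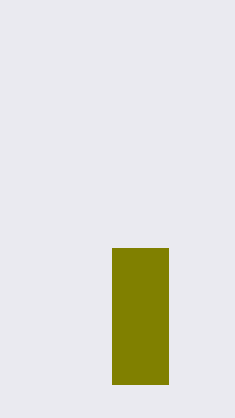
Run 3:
px0 = 112
py0 = 248
px1 = 168
py1 = 384
color = 'olive'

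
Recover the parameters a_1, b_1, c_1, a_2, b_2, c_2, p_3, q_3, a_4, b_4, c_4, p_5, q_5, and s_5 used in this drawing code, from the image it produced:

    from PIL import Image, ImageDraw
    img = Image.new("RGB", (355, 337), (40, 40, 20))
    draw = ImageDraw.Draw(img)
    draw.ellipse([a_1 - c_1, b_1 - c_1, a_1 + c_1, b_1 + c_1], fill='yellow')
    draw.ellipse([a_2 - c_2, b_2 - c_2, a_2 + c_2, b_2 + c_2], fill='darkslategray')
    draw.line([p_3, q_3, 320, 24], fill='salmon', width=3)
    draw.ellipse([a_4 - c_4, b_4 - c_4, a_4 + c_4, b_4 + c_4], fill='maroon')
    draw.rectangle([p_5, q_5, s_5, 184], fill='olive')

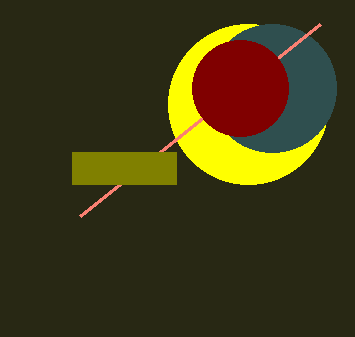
a_1 = 248; b_1 = 104; c_1 = 80; a_2 = 272; b_2 = 88; c_2 = 64; p_3 = 80; q_3 = 216; a_4 = 240; b_4 = 88; c_4 = 48; p_5 = 72; q_5 = 152; s_5 = 176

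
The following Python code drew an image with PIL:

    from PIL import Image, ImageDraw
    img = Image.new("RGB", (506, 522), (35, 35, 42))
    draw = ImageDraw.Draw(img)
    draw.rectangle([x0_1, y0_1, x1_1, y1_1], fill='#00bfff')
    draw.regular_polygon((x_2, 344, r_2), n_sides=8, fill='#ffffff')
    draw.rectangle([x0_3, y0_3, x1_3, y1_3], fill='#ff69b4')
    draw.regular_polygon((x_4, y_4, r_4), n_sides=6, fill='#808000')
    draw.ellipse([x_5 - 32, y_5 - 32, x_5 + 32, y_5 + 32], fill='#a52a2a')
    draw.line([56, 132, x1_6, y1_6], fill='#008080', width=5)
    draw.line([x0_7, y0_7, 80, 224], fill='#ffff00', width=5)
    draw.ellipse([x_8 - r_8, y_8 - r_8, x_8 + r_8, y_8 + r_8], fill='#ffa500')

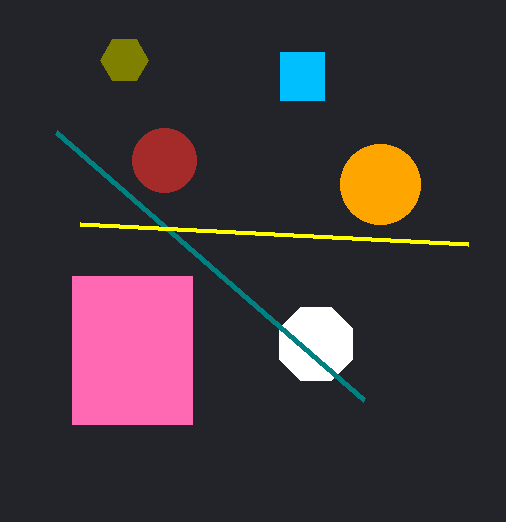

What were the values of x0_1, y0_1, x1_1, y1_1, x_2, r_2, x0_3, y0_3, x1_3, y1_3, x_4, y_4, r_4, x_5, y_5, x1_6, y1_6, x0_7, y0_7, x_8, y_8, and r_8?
x0_1 = 280
y0_1 = 52
x1_1 = 324
y1_1 = 100
x_2 = 316
r_2 = 40
x0_3 = 72
y0_3 = 276
x1_3 = 192
y1_3 = 424
x_4 = 124
y_4 = 60
r_4 = 24
x_5 = 164
y_5 = 160
x1_6 = 364
y1_6 = 400
x0_7 = 468
y0_7 = 244
x_8 = 380
y_8 = 184
r_8 = 40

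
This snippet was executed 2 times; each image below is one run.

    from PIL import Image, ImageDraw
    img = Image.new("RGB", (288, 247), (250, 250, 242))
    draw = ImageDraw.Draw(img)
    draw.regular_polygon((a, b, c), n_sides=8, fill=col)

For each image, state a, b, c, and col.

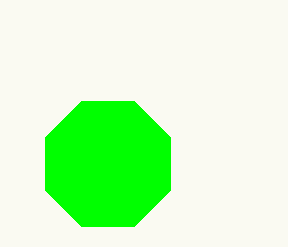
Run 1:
a = 108
b = 164
c = 68
col = 'lime'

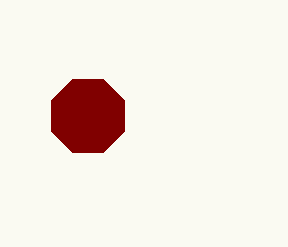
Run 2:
a = 88; b = 116; c = 40; col = 'maroon'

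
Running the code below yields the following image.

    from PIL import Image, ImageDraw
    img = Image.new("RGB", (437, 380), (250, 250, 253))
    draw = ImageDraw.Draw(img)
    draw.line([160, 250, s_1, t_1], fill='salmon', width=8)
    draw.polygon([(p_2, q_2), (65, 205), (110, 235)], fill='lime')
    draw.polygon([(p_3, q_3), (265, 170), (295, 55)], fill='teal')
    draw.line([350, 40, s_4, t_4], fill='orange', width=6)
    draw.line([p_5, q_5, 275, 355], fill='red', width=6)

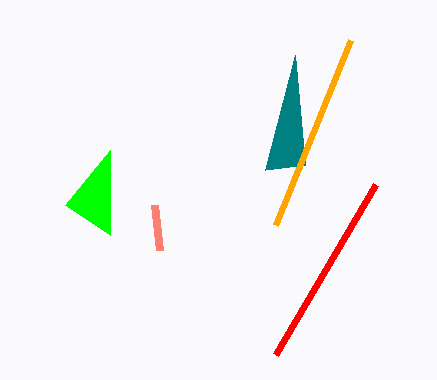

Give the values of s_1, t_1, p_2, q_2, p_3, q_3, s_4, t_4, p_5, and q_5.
s_1 = 155; t_1 = 205; p_2 = 110; q_2 = 150; p_3 = 305; q_3 = 165; s_4 = 275; t_4 = 225; p_5 = 375; q_5 = 185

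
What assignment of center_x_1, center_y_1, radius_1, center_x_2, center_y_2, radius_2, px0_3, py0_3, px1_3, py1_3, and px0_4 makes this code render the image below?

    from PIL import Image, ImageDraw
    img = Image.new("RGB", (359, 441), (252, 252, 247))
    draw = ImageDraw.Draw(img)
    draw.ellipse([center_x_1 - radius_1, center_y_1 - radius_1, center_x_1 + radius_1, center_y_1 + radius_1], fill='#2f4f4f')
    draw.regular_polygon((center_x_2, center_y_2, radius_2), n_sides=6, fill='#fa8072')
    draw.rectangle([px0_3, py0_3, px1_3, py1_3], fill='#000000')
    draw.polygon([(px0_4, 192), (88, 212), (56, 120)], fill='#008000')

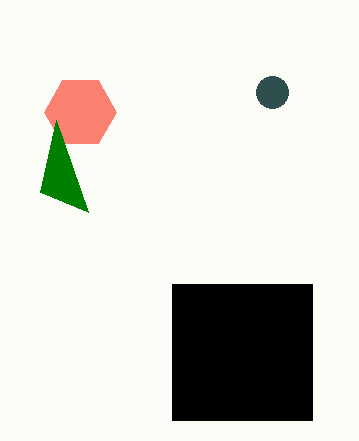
center_x_1 = 272; center_y_1 = 92; radius_1 = 16; center_x_2 = 80; center_y_2 = 112; radius_2 = 36; px0_3 = 172; py0_3 = 284; px1_3 = 312; py1_3 = 420; px0_4 = 40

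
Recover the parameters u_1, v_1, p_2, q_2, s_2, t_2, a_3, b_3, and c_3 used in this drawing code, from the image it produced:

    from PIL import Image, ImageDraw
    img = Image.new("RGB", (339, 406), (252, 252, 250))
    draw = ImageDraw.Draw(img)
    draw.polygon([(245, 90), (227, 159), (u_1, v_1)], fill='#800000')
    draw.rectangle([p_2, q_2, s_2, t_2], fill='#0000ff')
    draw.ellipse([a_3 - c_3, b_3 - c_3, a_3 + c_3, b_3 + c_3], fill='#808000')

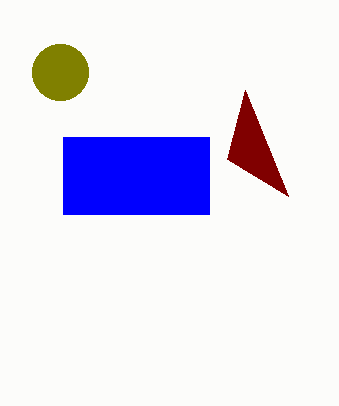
u_1 = 288; v_1 = 196; p_2 = 63; q_2 = 137; s_2 = 209; t_2 = 214; a_3 = 60; b_3 = 72; c_3 = 28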